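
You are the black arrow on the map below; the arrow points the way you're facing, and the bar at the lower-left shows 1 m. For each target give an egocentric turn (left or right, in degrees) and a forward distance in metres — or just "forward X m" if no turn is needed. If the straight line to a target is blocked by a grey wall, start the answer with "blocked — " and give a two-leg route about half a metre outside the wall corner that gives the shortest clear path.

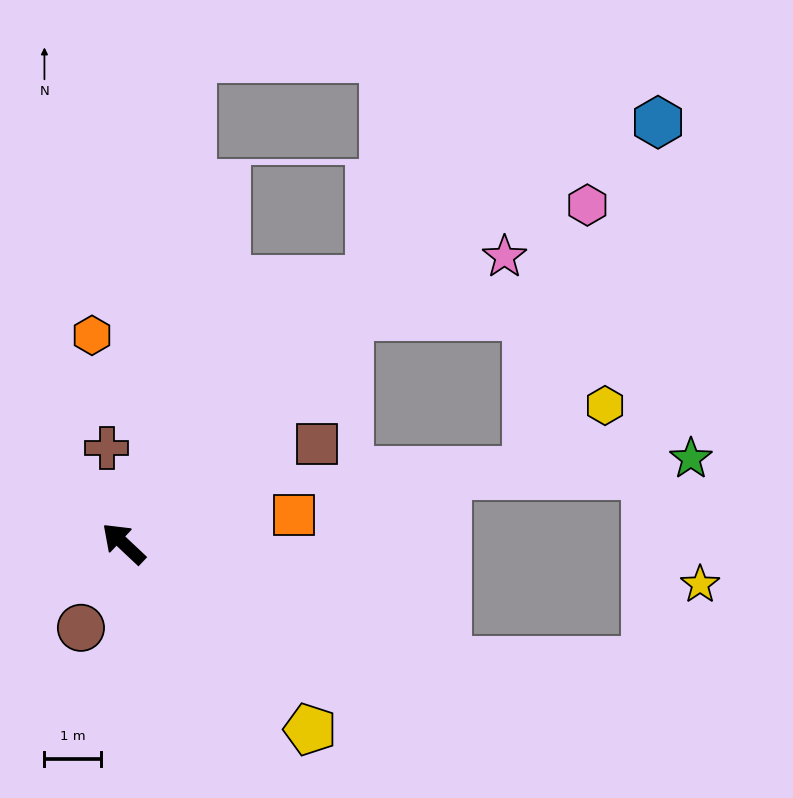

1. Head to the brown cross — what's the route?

turn right 37°, forward 1.7 m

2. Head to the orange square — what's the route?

turn right 127°, forward 3.1 m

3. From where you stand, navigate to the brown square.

turn right 110°, forward 3.9 m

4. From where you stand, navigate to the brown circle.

turn left 106°, forward 1.7 m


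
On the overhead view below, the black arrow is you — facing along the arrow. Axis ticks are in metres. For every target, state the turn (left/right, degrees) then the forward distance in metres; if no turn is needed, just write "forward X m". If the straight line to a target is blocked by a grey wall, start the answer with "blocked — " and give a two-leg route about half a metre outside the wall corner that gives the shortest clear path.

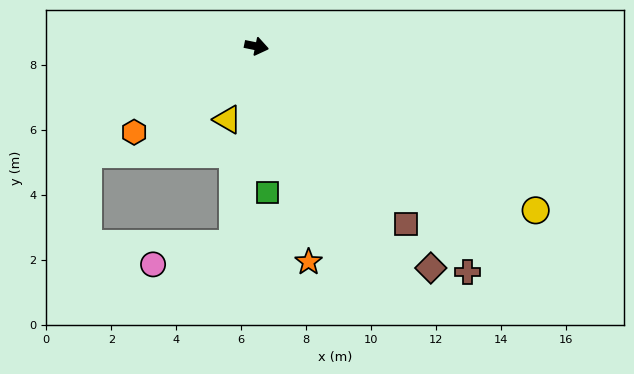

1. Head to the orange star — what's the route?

turn right 65°, forward 6.8 m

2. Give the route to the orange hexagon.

turn right 133°, forward 4.6 m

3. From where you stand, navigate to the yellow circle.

turn right 19°, forward 10.0 m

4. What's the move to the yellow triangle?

turn right 100°, forward 2.4 m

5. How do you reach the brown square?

turn right 38°, forward 7.1 m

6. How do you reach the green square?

turn right 74°, forward 4.5 m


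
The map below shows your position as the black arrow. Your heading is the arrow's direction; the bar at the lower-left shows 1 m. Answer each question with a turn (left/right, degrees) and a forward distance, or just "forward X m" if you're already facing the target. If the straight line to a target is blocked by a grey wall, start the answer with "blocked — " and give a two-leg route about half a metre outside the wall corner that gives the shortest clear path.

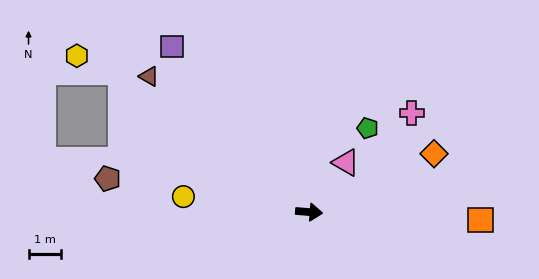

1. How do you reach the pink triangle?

turn left 58°, forward 1.9 m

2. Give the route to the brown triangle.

turn left 144°, forward 6.5 m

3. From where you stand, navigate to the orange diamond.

turn left 30°, forward 4.3 m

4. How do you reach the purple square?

turn left 134°, forward 6.7 m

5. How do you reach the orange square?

forward 5.3 m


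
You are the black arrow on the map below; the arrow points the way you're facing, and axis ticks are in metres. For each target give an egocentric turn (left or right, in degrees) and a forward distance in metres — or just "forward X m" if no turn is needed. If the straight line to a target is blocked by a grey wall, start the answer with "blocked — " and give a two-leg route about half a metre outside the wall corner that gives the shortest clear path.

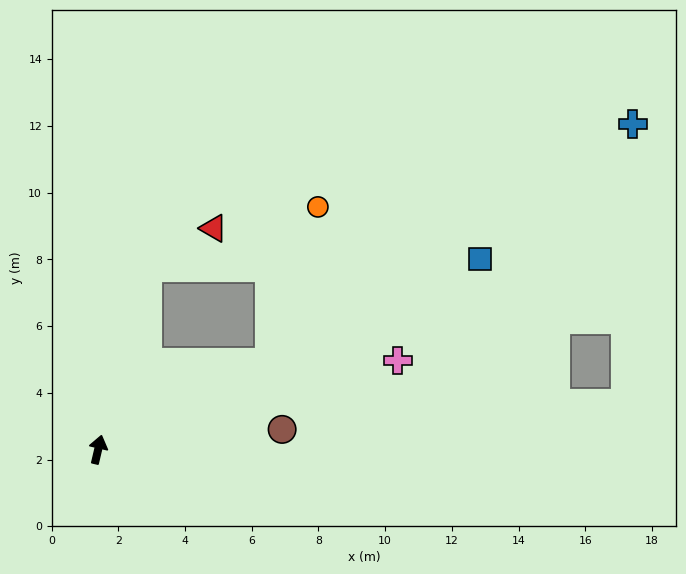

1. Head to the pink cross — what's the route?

turn right 60°, forward 9.4 m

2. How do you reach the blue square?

turn right 50°, forward 12.8 m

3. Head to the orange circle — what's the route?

blocked — turn right 50°, forward 5.8 m, then turn left 46°, forward 4.9 m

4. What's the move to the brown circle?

turn right 71°, forward 5.5 m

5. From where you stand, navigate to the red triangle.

blocked — turn right 2°, forward 5.6 m, then turn right 44°, forward 2.3 m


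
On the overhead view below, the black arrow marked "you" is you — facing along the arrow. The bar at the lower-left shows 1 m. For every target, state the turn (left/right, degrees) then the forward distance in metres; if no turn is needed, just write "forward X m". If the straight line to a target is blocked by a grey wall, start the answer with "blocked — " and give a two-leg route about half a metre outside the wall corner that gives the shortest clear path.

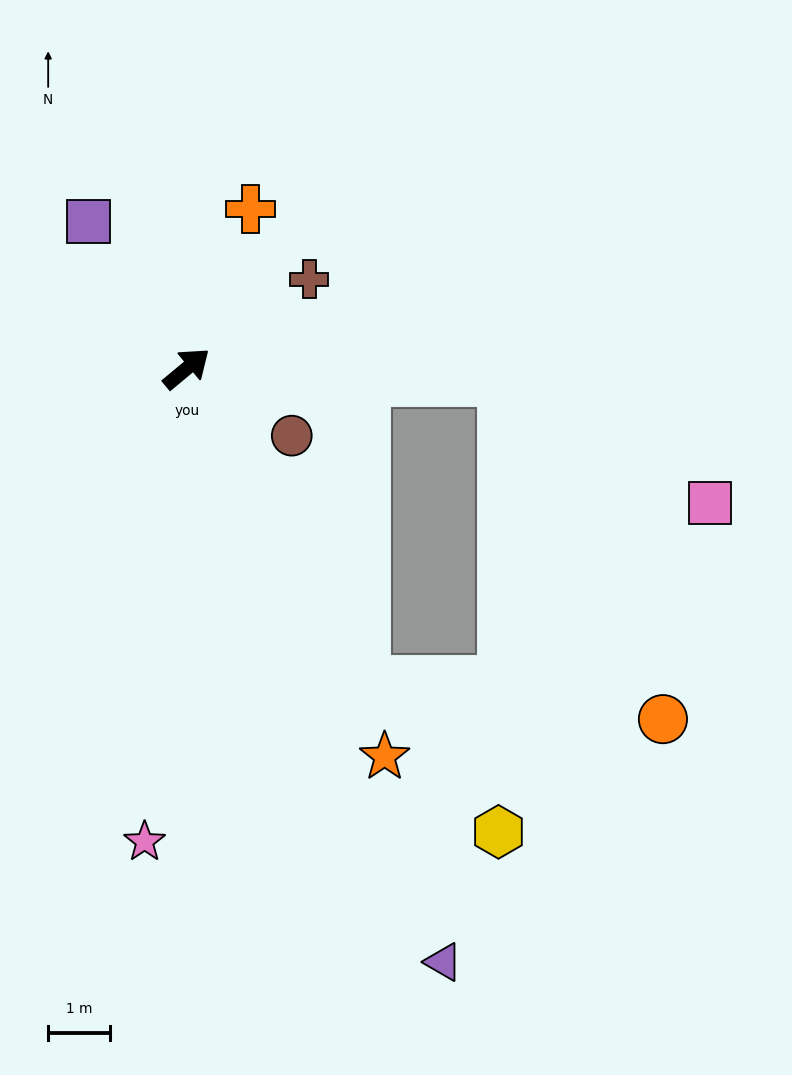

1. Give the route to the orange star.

turn right 103°, forward 7.0 m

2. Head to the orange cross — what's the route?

turn left 29°, forward 2.8 m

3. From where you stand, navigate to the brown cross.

turn right 4°, forward 2.4 m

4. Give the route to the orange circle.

blocked — turn right 100°, forward 5.8 m, then turn left 53°, forward 4.8 m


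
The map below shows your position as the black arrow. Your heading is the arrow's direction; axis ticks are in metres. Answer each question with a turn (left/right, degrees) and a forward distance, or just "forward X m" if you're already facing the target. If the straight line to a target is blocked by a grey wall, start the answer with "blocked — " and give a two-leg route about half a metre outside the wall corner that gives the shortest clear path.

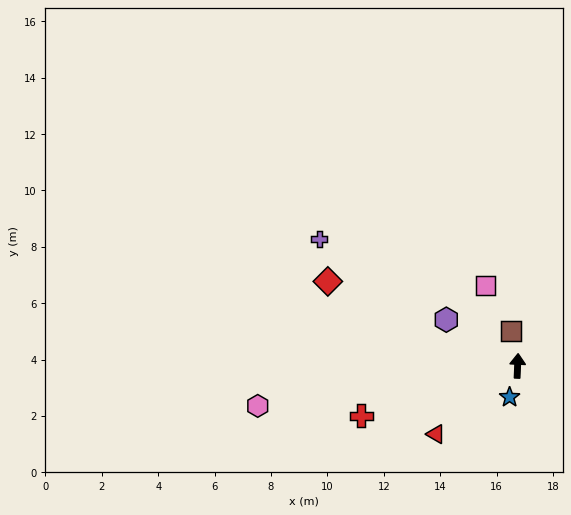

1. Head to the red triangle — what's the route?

turn left 132°, forward 3.8 m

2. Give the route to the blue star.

turn left 168°, forward 1.1 m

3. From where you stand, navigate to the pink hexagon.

turn left 101°, forward 9.3 m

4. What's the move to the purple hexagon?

turn left 60°, forward 3.0 m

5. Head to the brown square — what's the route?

turn left 13°, forward 1.3 m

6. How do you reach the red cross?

turn left 110°, forward 5.8 m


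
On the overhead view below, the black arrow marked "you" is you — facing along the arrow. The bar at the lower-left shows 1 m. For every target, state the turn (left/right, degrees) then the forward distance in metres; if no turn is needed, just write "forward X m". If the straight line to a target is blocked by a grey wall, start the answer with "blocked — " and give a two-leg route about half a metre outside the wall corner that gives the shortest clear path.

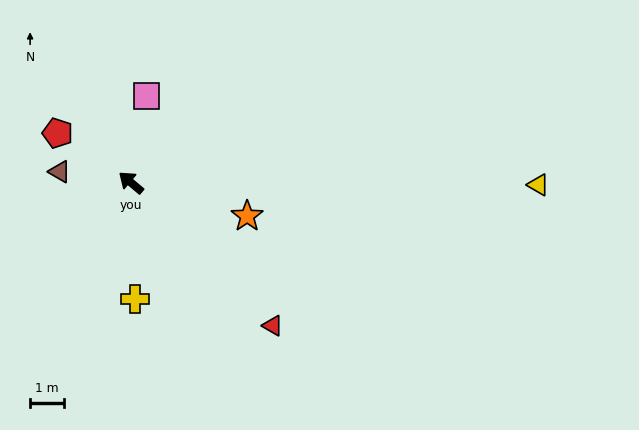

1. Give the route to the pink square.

turn right 60°, forward 2.6 m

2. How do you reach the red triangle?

turn left 175°, forward 6.0 m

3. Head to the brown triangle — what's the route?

turn left 31°, forward 2.1 m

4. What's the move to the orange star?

turn right 156°, forward 3.6 m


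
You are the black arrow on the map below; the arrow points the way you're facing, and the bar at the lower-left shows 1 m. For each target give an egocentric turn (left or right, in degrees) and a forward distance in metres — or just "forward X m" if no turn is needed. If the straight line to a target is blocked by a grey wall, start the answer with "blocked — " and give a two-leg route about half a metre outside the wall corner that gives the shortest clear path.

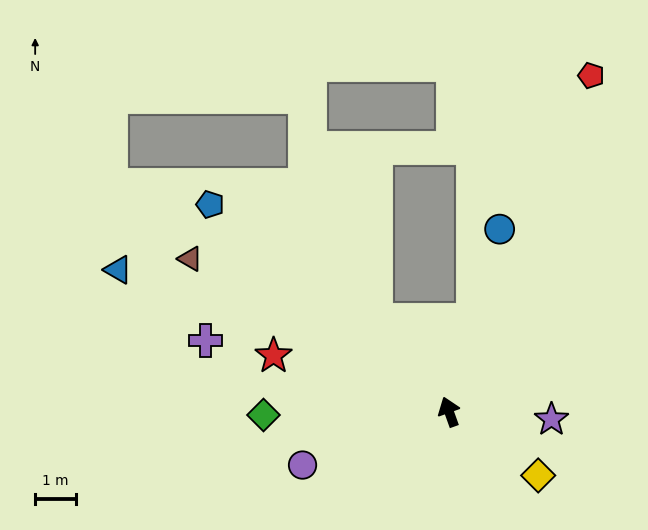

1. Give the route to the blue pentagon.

turn left 29°, forward 7.8 m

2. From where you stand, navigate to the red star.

turn left 53°, forward 4.6 m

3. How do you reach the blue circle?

turn right 35°, forward 4.7 m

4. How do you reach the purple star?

turn right 114°, forward 2.5 m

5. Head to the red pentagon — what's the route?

turn right 43°, forward 9.0 m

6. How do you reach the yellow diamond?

turn right 145°, forward 2.7 m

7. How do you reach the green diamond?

turn left 71°, forward 4.6 m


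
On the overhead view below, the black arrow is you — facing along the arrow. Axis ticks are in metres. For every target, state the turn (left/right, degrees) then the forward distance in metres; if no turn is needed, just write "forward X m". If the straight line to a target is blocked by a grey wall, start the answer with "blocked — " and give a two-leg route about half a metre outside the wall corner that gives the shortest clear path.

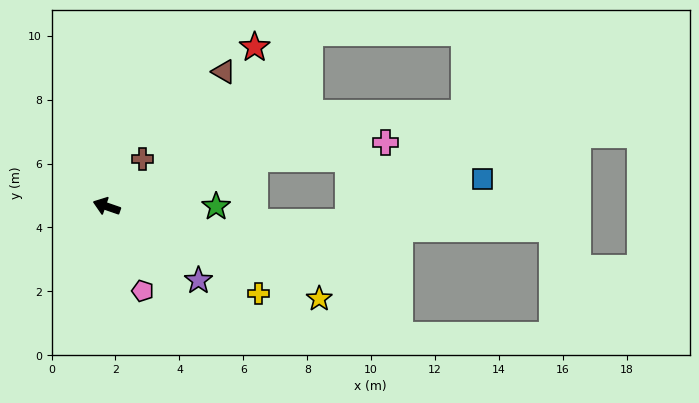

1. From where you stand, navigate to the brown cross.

turn right 108°, forward 1.9 m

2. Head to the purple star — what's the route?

turn left 160°, forward 3.7 m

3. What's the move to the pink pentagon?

turn left 132°, forward 2.9 m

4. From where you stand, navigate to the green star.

turn right 161°, forward 3.4 m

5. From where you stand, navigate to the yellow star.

turn left 176°, forward 7.3 m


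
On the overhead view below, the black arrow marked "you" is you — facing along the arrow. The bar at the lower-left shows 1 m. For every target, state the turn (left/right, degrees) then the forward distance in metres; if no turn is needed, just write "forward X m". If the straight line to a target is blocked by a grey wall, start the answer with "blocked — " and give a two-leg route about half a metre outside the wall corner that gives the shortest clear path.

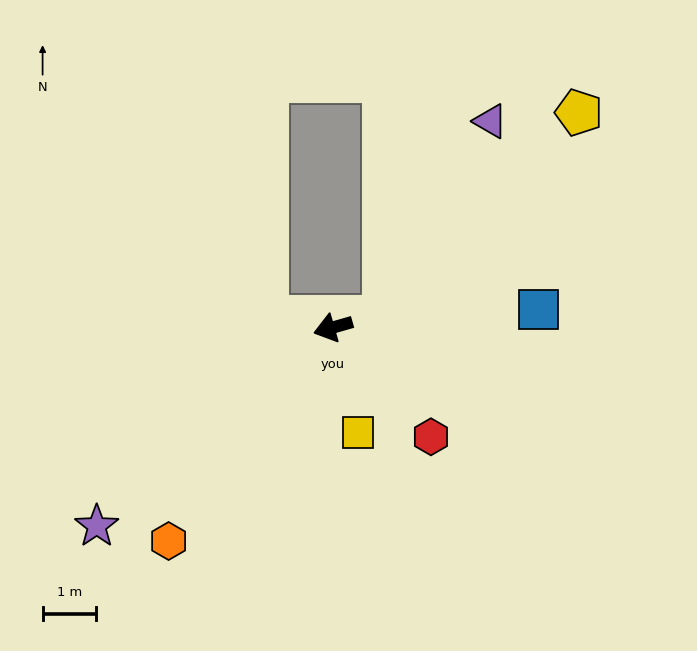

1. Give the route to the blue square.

turn left 169°, forward 3.8 m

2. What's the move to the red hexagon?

turn left 116°, forward 2.7 m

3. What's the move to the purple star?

turn left 24°, forward 5.8 m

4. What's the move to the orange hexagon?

turn left 36°, forward 5.0 m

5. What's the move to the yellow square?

turn left 87°, forward 2.0 m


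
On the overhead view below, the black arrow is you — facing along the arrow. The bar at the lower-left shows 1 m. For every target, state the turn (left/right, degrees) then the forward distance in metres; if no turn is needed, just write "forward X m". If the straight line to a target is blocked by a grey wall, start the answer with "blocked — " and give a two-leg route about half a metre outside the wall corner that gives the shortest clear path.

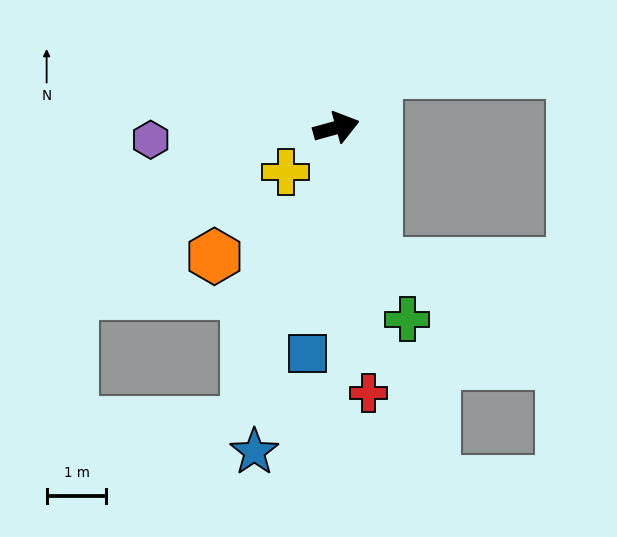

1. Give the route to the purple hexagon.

turn left 168°, forward 3.1 m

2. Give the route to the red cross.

turn right 98°, forward 4.5 m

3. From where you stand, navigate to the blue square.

turn right 113°, forward 3.8 m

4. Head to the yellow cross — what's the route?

turn right 154°, forward 1.1 m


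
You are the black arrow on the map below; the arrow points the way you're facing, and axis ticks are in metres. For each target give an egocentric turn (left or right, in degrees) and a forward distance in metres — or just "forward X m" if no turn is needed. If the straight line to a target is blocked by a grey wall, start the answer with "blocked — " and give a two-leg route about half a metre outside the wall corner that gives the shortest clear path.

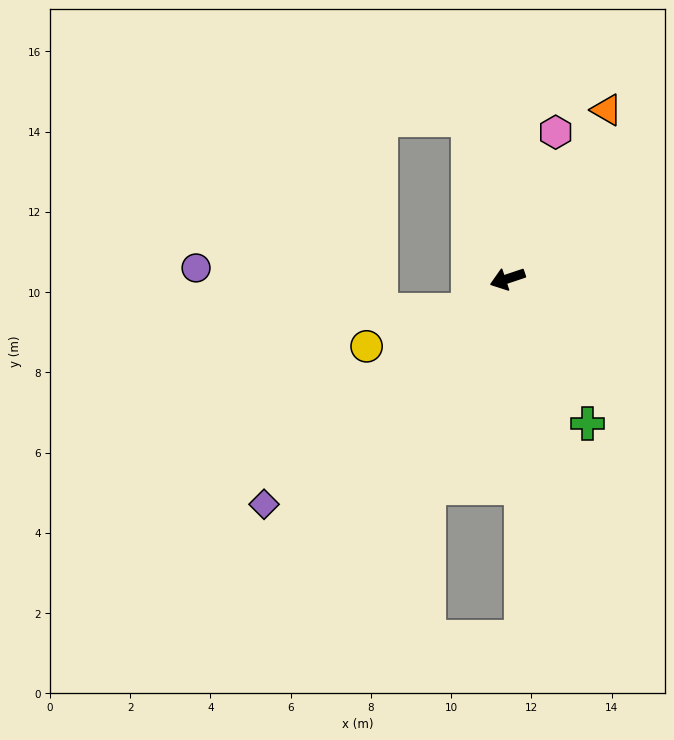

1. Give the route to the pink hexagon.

turn right 127°, forward 3.8 m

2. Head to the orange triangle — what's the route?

turn right 139°, forward 4.9 m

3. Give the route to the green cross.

turn left 100°, forward 4.1 m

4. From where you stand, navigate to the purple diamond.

turn left 24°, forward 8.3 m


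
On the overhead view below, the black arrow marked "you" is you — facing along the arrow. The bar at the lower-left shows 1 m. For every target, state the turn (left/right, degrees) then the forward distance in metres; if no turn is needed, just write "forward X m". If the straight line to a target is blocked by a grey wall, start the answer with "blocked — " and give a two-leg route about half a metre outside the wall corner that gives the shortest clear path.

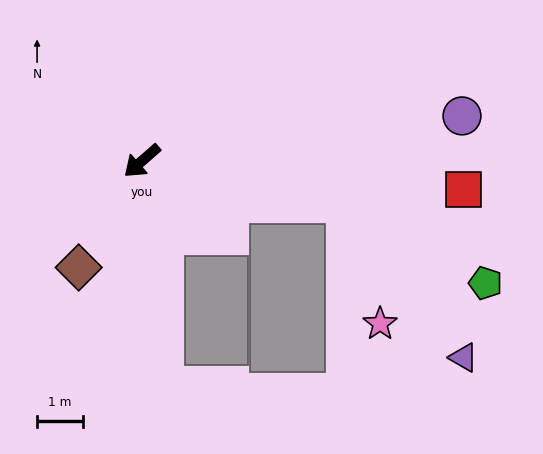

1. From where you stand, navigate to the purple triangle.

blocked — turn left 127°, forward 4.6 m, then turn right 41°, forward 4.3 m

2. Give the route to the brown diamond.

turn left 18°, forward 2.7 m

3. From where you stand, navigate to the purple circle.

turn left 147°, forward 7.1 m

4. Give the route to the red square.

turn left 134°, forward 7.1 m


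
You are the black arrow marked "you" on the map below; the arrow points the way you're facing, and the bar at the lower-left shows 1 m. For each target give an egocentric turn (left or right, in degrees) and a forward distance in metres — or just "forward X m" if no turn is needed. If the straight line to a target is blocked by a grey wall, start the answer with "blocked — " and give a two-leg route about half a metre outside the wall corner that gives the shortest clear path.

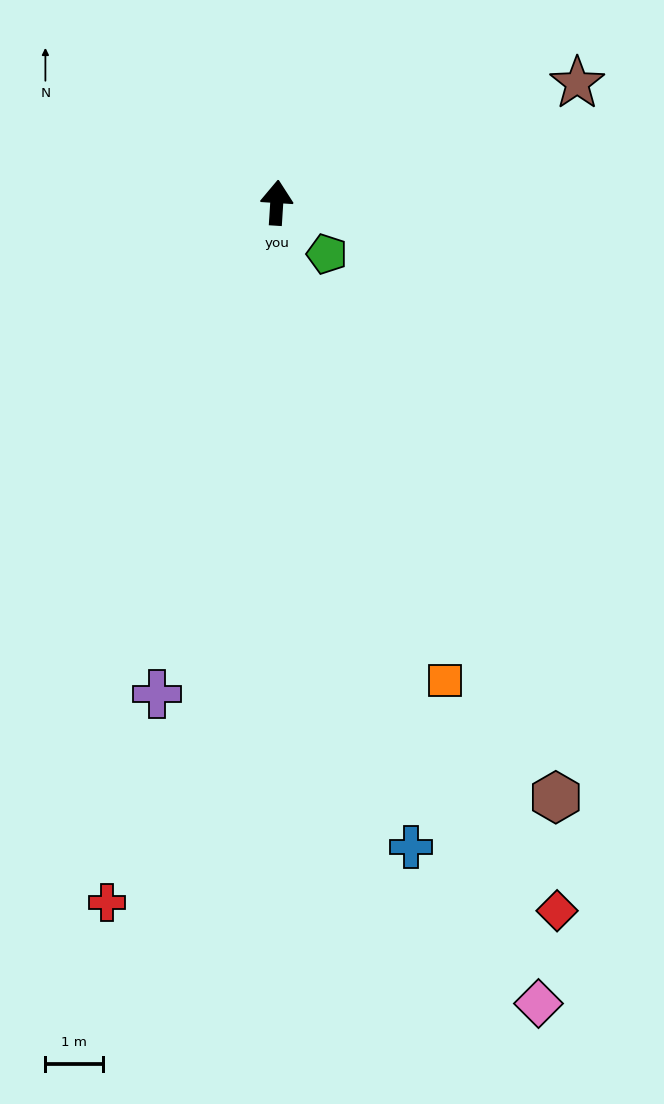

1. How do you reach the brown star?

turn right 65°, forward 5.6 m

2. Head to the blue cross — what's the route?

turn right 165°, forward 11.4 m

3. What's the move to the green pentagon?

turn right 132°, forward 1.2 m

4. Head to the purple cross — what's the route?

turn left 170°, forward 8.8 m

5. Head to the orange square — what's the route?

turn right 157°, forward 8.8 m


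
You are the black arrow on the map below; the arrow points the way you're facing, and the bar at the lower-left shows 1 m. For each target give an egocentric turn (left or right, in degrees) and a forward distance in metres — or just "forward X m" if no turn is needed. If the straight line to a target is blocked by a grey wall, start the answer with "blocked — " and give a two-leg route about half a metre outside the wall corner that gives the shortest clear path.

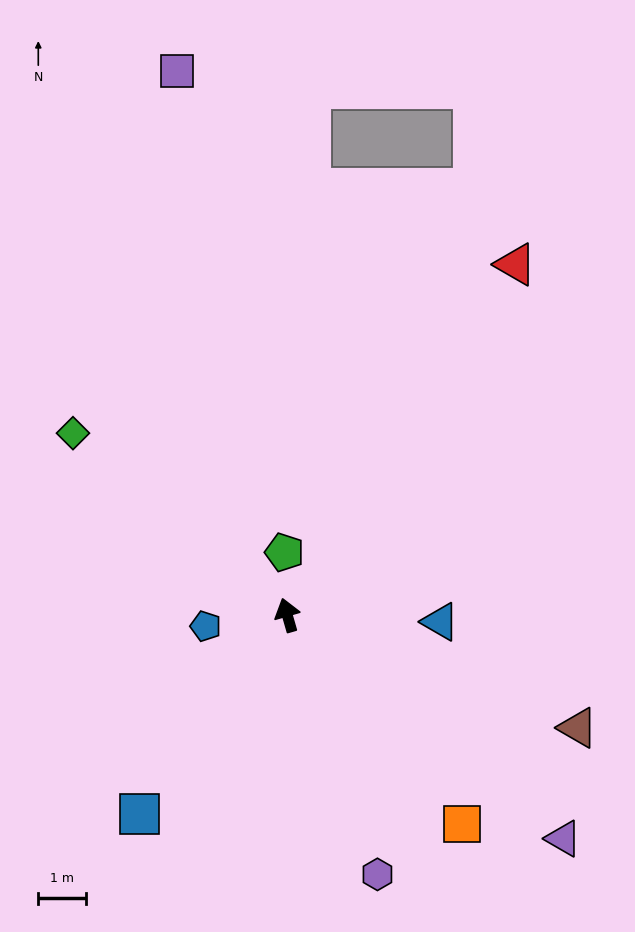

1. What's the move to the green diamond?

turn left 34°, forward 6.0 m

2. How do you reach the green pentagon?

turn right 14°, forward 1.3 m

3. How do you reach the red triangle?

turn right 49°, forward 8.9 m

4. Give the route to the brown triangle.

turn right 127°, forward 6.6 m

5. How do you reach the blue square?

turn left 127°, forward 5.2 m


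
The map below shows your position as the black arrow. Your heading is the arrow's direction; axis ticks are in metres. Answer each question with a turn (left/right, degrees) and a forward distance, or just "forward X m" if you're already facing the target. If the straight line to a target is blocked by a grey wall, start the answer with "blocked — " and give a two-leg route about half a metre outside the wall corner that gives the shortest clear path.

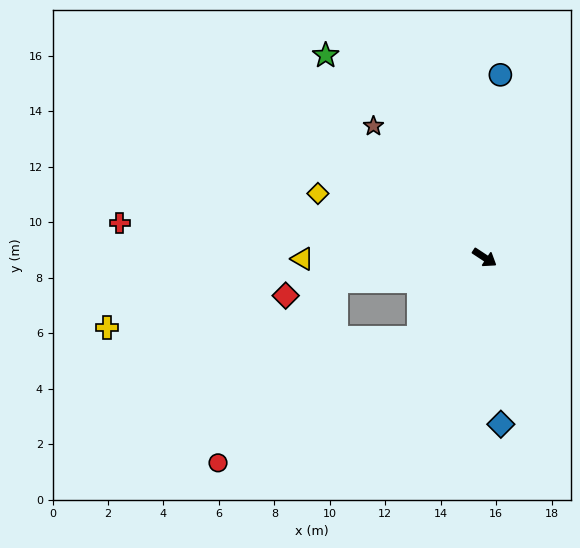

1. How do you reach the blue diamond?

turn right 51°, forward 6.0 m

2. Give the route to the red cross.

turn right 152°, forward 13.2 m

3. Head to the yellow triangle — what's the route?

turn right 146°, forward 6.6 m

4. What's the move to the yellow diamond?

turn right 168°, forward 6.4 m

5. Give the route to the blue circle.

turn left 118°, forward 6.6 m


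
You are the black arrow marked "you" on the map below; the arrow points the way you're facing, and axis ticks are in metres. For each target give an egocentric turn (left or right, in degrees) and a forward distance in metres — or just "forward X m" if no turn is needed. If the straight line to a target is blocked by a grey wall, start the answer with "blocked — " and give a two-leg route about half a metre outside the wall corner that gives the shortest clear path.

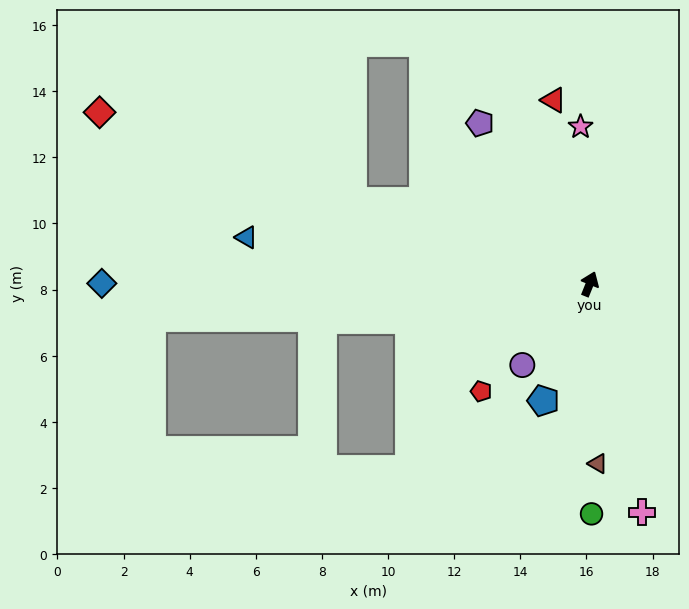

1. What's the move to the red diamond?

turn left 93°, forward 15.7 m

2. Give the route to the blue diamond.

turn left 112°, forward 14.8 m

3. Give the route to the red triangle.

turn left 33°, forward 5.7 m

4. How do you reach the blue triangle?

turn left 104°, forward 10.5 m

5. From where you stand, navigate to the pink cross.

turn right 145°, forward 7.1 m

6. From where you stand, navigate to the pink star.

turn left 25°, forward 4.8 m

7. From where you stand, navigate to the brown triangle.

turn right 155°, forward 5.4 m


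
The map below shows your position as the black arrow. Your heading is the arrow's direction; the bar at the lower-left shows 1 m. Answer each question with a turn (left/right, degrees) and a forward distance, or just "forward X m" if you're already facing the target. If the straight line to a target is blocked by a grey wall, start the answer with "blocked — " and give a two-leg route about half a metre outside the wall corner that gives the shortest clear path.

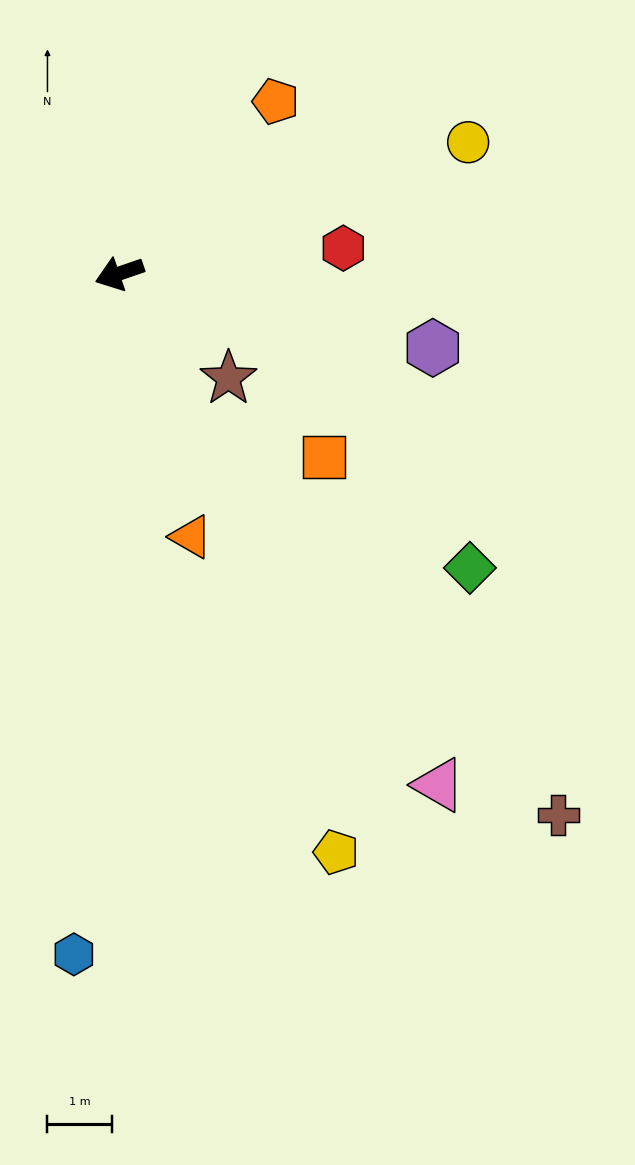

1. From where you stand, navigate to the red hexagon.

turn left 167°, forward 3.5 m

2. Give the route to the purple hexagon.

turn left 148°, forward 5.0 m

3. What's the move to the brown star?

turn left 117°, forward 2.4 m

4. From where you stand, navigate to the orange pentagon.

turn right 151°, forward 3.6 m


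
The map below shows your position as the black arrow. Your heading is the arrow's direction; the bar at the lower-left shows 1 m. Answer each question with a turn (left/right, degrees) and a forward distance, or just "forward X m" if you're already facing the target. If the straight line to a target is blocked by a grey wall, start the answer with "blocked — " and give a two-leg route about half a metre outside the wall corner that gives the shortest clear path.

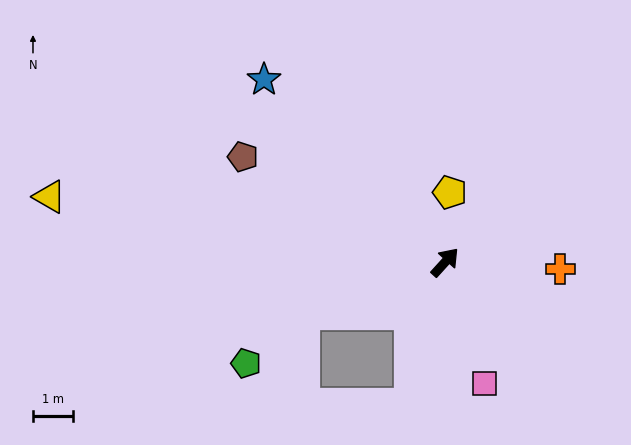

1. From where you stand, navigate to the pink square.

turn right 120°, forward 3.2 m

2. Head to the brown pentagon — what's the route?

turn left 105°, forward 5.8 m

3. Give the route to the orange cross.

turn right 51°, forward 2.9 m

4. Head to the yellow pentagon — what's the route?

turn left 38°, forward 1.8 m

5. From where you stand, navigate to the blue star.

turn left 87°, forward 6.5 m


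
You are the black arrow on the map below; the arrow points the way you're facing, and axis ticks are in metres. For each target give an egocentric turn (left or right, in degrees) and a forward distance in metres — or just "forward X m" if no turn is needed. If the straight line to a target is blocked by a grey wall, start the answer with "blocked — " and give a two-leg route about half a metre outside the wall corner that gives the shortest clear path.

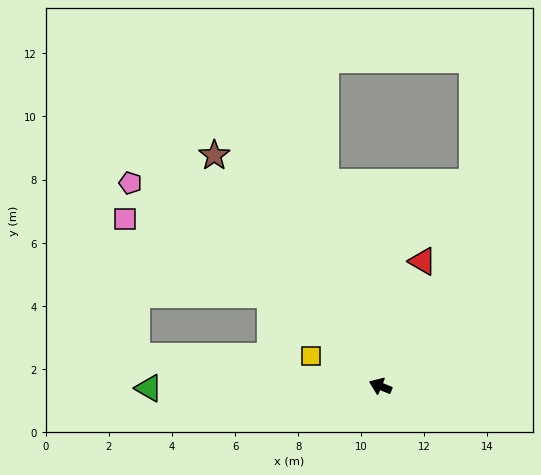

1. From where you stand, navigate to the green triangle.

turn left 23°, forward 7.3 m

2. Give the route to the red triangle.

turn right 86°, forward 4.2 m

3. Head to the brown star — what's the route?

turn right 32°, forward 9.0 m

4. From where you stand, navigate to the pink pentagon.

turn right 17°, forward 10.2 m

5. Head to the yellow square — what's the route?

forward 2.4 m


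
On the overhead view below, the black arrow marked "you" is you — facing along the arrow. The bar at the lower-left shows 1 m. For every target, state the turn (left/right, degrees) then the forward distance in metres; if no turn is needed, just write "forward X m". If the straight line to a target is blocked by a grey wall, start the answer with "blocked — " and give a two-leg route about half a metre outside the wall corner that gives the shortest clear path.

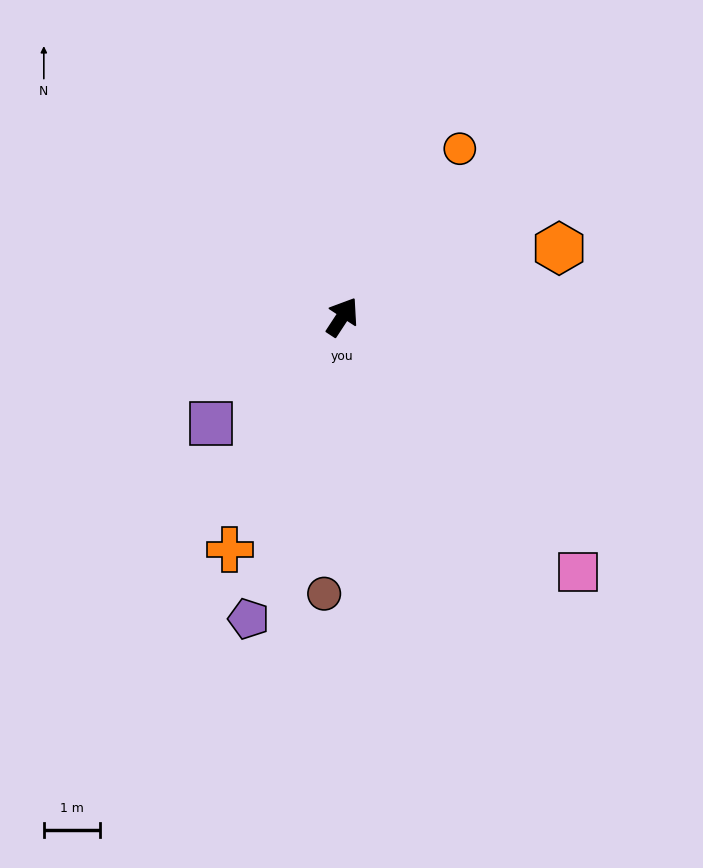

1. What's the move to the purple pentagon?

turn right 164°, forward 5.6 m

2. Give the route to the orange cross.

turn right 173°, forward 4.6 m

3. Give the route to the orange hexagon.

turn right 39°, forward 4.0 m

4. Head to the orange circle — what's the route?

forward 3.6 m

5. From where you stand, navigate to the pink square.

turn right 104°, forward 6.1 m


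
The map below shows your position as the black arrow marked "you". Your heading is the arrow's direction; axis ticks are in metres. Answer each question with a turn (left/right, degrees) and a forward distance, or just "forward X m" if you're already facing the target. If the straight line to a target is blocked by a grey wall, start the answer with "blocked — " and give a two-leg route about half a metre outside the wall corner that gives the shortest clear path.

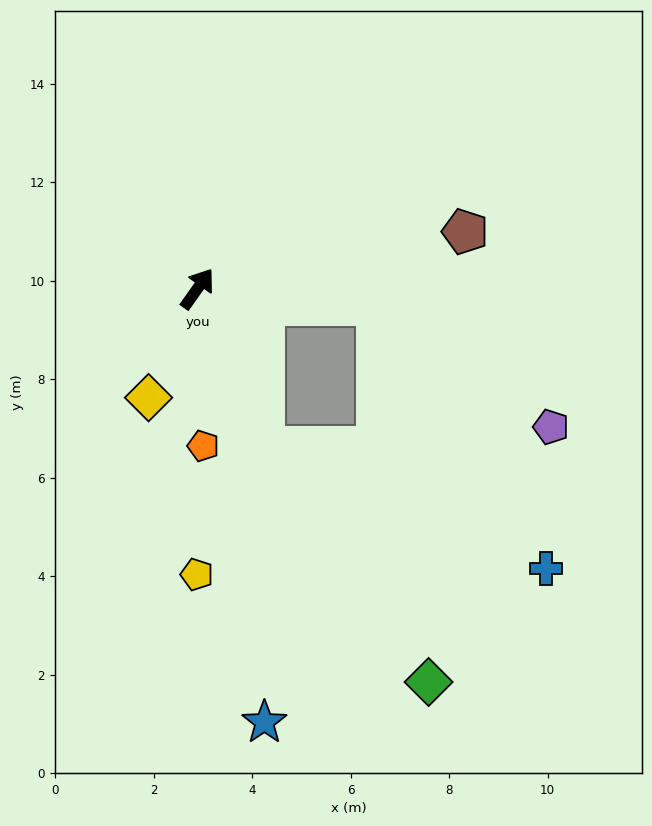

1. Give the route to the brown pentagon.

turn right 43°, forward 5.6 m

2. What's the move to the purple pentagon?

blocked — turn right 60°, forward 3.7 m, then turn right 30°, forward 4.3 m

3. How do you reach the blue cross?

blocked — turn right 122°, forward 3.5 m, then turn left 44°, forward 6.2 m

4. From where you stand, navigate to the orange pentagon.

turn right 143°, forward 3.2 m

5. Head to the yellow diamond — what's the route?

turn right 169°, forward 2.4 m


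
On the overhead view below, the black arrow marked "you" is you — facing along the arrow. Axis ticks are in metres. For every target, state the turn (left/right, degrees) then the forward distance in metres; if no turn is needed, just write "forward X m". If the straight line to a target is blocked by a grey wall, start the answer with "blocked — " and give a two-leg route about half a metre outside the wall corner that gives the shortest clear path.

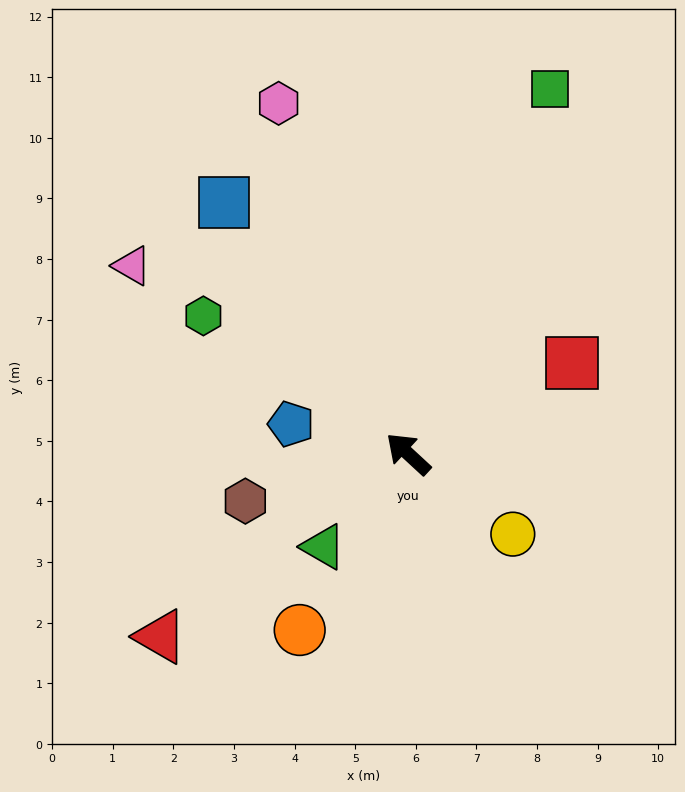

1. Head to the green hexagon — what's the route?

turn left 9°, forward 4.1 m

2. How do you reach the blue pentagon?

turn left 28°, forward 2.0 m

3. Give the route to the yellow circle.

turn right 175°, forward 2.2 m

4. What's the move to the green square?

turn right 69°, forward 6.5 m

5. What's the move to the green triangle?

turn left 90°, forward 2.1 m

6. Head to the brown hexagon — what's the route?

turn left 59°, forward 2.8 m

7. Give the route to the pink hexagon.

turn right 27°, forward 6.2 m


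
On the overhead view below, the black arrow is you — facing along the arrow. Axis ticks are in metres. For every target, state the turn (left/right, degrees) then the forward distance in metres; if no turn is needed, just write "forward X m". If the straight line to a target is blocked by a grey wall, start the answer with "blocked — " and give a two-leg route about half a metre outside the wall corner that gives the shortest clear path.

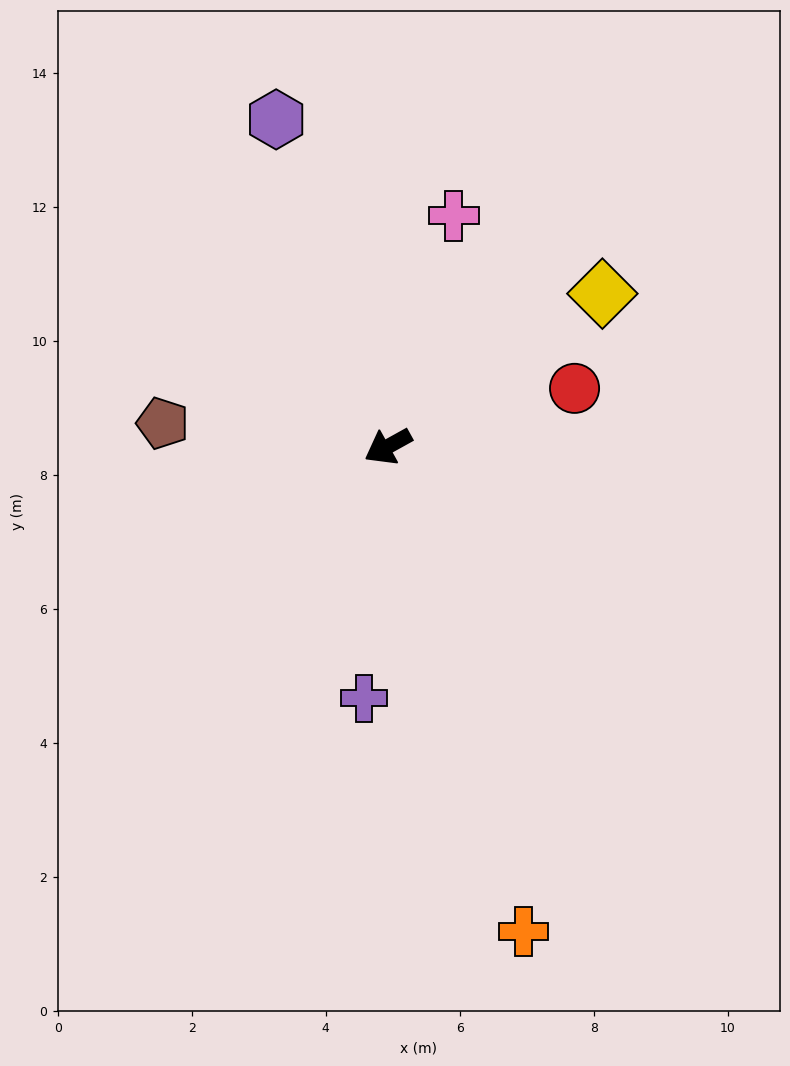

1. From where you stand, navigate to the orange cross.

turn left 77°, forward 7.5 m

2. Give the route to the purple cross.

turn left 56°, forward 3.8 m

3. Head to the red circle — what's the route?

turn left 168°, forward 2.9 m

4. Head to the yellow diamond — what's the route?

turn right 174°, forward 3.9 m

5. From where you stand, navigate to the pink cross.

turn right 135°, forward 3.6 m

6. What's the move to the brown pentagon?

turn right 35°, forward 3.4 m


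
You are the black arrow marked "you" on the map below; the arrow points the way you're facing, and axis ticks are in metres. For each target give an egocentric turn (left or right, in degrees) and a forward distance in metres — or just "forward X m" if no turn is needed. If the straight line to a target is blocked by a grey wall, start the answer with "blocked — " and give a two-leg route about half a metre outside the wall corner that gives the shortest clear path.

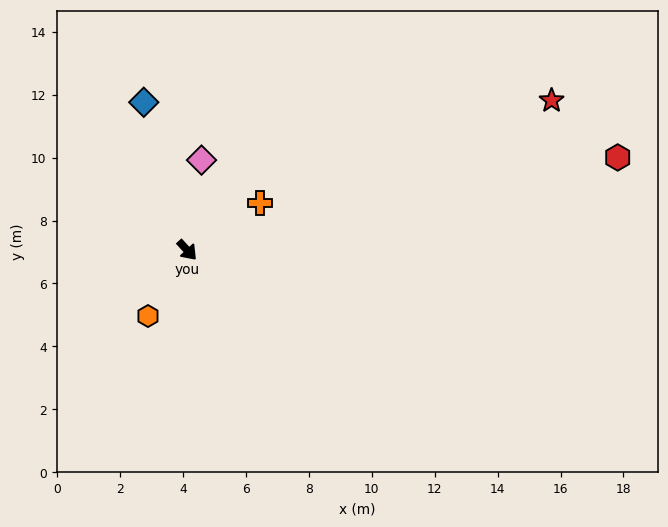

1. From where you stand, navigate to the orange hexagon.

turn right 73°, forward 2.4 m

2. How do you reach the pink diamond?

turn left 128°, forward 2.9 m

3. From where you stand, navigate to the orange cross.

turn left 80°, forward 2.8 m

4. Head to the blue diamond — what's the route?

turn left 154°, forward 4.9 m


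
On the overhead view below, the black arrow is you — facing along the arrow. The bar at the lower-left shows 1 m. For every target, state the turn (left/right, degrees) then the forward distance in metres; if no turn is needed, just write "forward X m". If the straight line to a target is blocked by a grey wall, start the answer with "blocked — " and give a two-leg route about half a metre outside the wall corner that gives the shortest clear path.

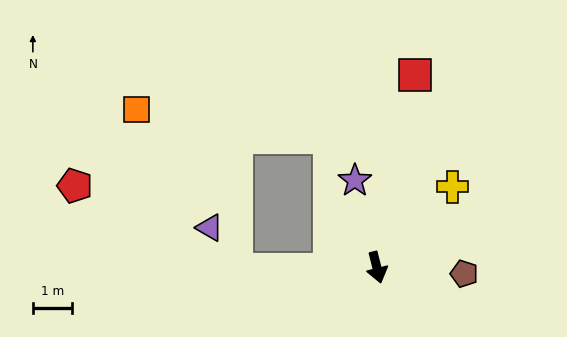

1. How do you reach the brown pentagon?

turn left 72°, forward 2.3 m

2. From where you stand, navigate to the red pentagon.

blocked — turn right 103°, forward 3.6 m, then turn right 28°, forward 4.7 m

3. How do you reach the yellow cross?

turn left 123°, forward 2.9 m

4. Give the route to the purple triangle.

blocked — turn right 103°, forward 3.6 m, then turn right 58°, forward 1.3 m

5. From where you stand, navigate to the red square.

turn left 155°, forward 5.1 m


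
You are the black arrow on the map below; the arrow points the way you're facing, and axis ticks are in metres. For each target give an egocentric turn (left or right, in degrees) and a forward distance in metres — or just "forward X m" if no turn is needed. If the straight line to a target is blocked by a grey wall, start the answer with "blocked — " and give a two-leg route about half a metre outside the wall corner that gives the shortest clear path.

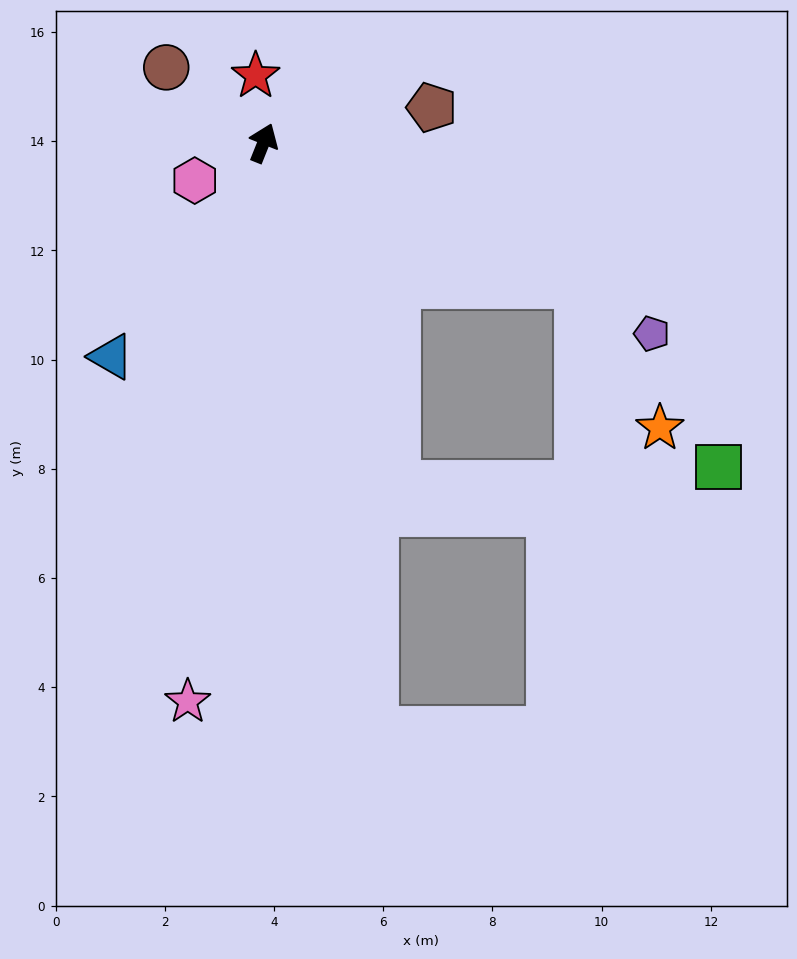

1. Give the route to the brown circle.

turn left 74°, forward 2.3 m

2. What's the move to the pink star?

turn right 166°, forward 10.3 m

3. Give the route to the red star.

turn left 28°, forward 1.2 m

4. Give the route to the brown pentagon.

turn right 56°, forward 3.1 m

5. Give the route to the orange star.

blocked — turn right 93°, forward 6.3 m, then turn right 35°, forward 3.0 m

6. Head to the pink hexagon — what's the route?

turn left 140°, forward 1.4 m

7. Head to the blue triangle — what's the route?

turn left 166°, forward 4.8 m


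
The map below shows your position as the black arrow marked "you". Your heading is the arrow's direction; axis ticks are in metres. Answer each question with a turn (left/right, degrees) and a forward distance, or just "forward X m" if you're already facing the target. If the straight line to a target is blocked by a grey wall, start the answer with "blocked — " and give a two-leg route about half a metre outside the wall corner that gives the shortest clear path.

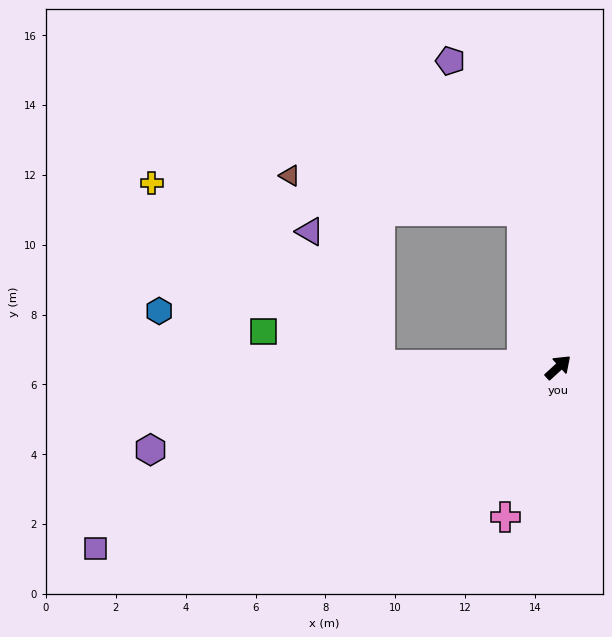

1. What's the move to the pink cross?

turn right 152°, forward 4.5 m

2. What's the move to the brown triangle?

blocked — turn left 61°, forward 4.6 m, then turn left 68°, forward 6.7 m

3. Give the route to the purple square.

turn left 159°, forward 14.2 m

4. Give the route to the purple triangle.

blocked — turn left 137°, forward 5.1 m, then turn right 62°, forward 4.3 m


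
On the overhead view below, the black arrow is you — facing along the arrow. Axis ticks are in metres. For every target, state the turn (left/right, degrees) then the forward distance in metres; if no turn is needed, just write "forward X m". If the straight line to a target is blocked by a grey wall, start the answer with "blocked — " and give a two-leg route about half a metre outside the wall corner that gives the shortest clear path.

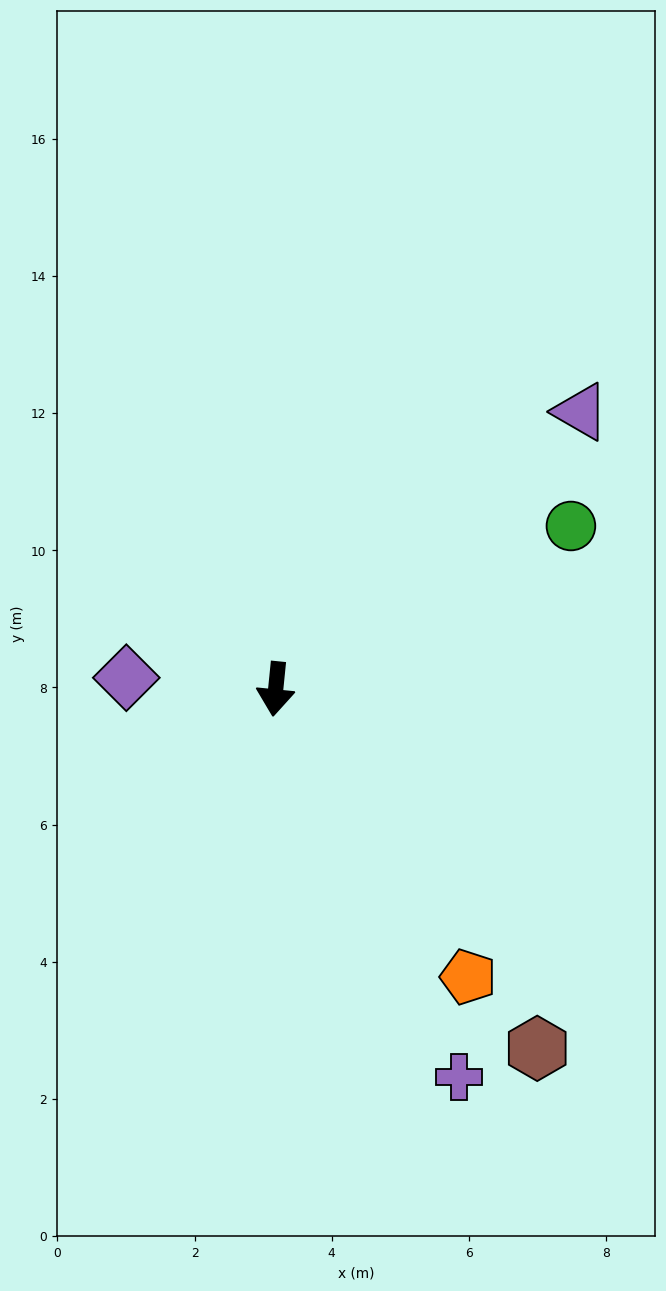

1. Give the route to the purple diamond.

turn right 89°, forward 2.2 m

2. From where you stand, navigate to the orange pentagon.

turn left 40°, forward 5.1 m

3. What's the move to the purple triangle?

turn left 138°, forward 6.0 m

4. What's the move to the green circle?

turn left 125°, forward 4.9 m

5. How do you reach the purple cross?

turn left 31°, forward 6.3 m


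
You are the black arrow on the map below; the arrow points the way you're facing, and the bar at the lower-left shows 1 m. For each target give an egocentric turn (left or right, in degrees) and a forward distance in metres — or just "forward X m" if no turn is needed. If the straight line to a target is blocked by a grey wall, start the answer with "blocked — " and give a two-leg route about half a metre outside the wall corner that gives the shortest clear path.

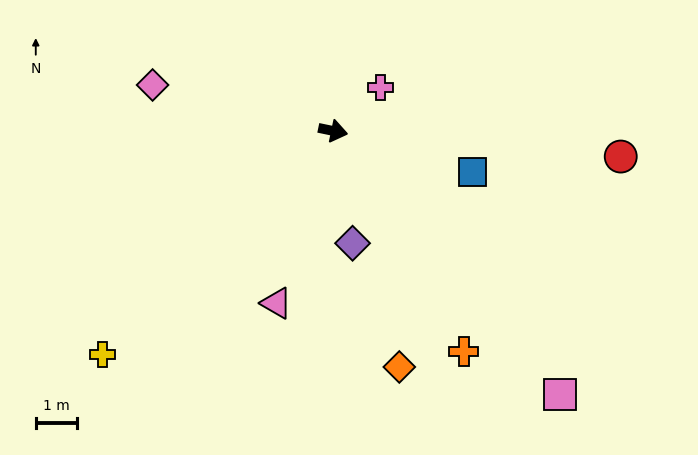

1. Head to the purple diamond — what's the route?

turn right 68°, forward 2.8 m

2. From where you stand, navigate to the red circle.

turn left 7°, forward 7.0 m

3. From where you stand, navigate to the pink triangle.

turn right 96°, forward 4.4 m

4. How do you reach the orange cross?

turn right 48°, forward 6.2 m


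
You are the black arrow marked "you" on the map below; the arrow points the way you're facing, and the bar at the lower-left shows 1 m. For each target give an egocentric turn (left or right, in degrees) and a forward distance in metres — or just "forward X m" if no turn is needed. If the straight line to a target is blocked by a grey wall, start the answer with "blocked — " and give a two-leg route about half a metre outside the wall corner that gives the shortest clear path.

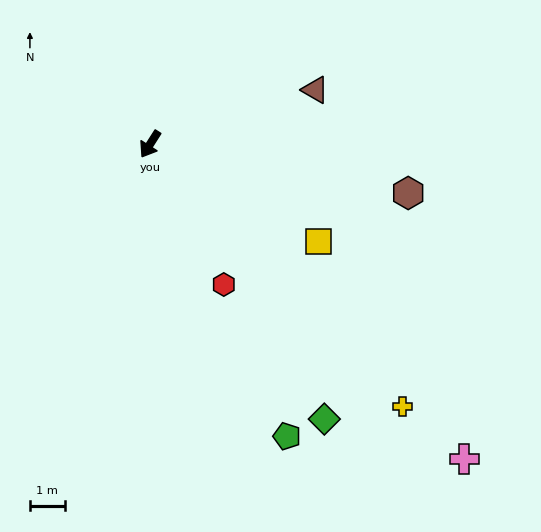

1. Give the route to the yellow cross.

turn left 76°, forward 10.5 m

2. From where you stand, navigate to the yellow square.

turn left 93°, forward 5.6 m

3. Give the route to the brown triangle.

turn left 141°, forward 5.0 m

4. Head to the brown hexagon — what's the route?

turn left 112°, forward 7.6 m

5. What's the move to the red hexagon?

turn left 60°, forward 4.6 m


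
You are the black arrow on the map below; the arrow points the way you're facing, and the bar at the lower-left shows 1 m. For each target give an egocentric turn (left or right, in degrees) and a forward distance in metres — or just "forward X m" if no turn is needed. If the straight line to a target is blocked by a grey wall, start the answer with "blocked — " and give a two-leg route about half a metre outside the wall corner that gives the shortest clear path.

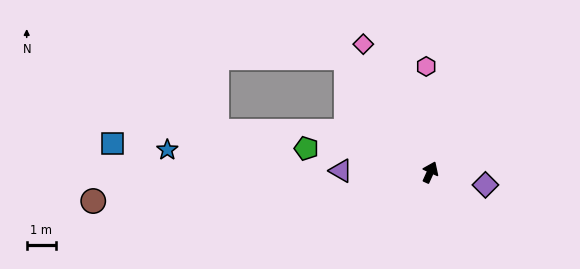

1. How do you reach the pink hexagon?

turn left 27°, forward 3.6 m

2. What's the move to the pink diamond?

turn left 52°, forward 5.0 m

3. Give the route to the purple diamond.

turn right 79°, forward 1.9 m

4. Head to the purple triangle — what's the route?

turn left 113°, forward 3.1 m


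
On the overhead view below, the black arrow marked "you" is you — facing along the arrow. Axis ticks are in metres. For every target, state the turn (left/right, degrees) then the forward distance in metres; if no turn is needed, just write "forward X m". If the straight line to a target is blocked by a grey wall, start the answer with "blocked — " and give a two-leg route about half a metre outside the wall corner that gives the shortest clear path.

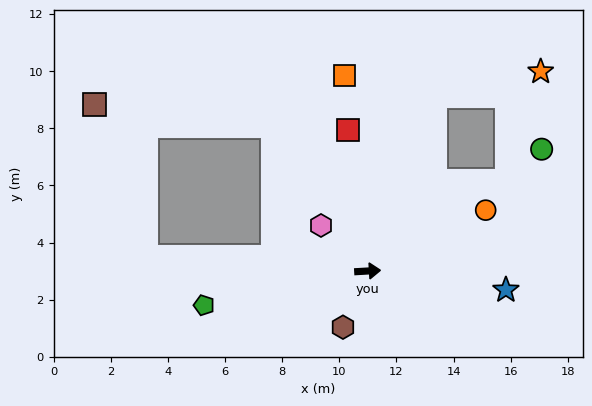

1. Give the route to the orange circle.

turn left 24°, forward 4.6 m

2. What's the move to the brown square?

blocked — turn left 173°, forward 7.8 m, then turn right 67°, forward 5.6 m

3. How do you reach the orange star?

blocked — turn left 65°, forward 6.6 m, then turn right 55°, forward 3.8 m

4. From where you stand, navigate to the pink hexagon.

turn left 132°, forward 2.3 m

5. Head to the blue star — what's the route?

turn right 11°, forward 4.9 m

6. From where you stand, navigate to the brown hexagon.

turn right 117°, forward 2.1 m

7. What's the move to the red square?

turn left 95°, forward 5.0 m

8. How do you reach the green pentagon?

turn right 171°, forward 5.9 m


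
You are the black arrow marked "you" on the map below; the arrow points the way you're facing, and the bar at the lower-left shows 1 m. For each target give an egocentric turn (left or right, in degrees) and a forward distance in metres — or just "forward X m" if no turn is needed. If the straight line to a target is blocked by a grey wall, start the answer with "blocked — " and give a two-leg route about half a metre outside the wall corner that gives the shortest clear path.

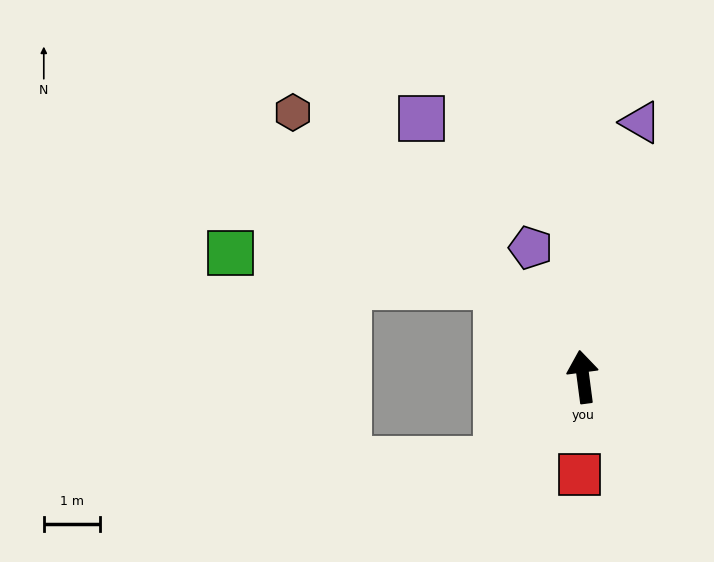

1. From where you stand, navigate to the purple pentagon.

turn left 15°, forward 2.5 m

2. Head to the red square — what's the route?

turn left 170°, forward 1.7 m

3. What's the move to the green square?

blocked — turn left 36°, forward 2.2 m, then turn left 40°, forward 4.8 m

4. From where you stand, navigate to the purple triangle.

turn right 20°, forward 4.6 m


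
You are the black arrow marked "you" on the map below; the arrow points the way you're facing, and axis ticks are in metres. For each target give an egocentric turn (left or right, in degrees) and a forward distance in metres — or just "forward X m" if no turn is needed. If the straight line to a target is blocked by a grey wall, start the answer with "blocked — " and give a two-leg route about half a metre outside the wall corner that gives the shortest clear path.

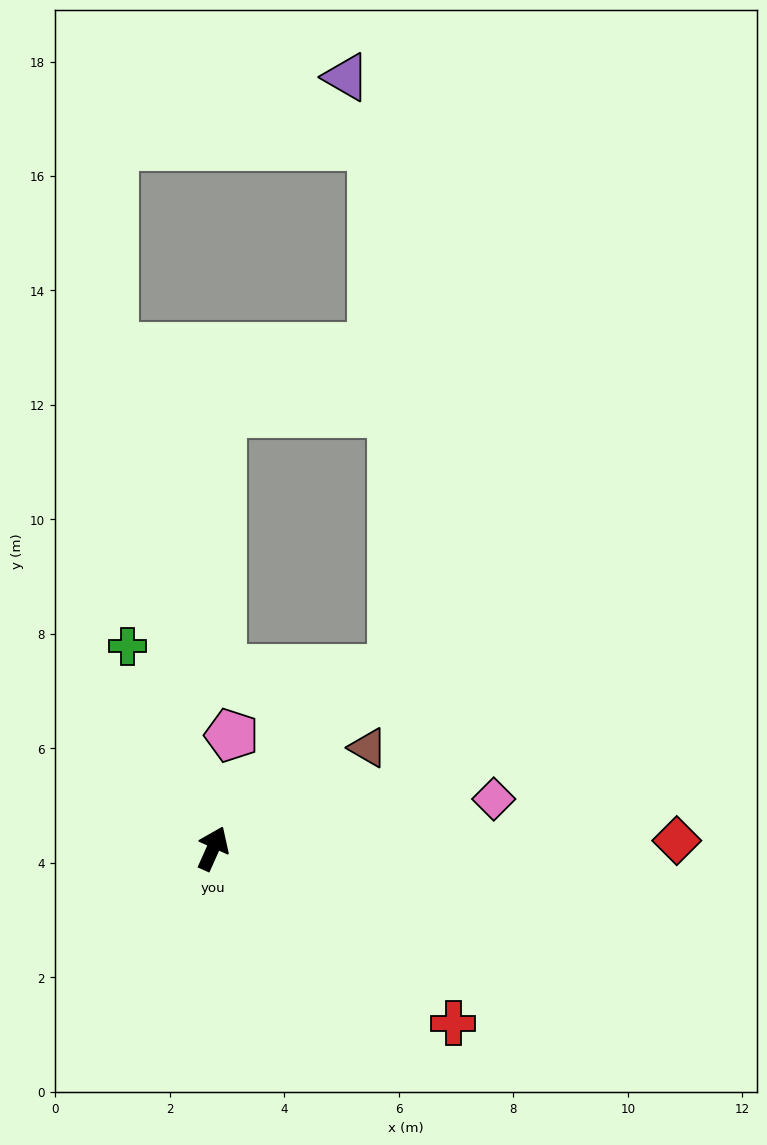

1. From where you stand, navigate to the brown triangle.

turn right 33°, forward 3.2 m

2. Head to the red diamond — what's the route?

turn right 65°, forward 8.1 m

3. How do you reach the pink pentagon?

turn left 15°, forward 2.0 m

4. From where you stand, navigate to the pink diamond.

turn right 56°, forward 5.0 m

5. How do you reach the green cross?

turn left 47°, forward 3.8 m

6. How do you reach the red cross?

turn right 102°, forward 5.2 m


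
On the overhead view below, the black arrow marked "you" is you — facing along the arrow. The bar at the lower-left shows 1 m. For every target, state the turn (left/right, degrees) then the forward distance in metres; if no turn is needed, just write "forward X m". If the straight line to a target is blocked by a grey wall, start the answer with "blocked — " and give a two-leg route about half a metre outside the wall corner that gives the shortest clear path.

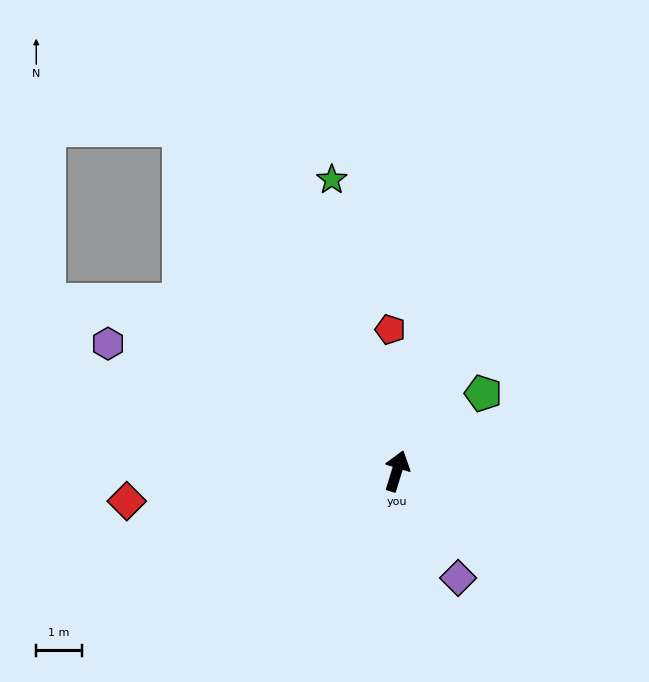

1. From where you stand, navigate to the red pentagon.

turn left 20°, forward 3.1 m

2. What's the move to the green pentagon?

turn right 31°, forward 2.5 m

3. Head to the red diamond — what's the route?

turn left 113°, forward 6.0 m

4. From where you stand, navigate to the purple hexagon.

turn left 83°, forward 6.9 m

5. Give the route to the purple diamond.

turn right 133°, forward 2.7 m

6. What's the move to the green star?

turn left 30°, forward 6.5 m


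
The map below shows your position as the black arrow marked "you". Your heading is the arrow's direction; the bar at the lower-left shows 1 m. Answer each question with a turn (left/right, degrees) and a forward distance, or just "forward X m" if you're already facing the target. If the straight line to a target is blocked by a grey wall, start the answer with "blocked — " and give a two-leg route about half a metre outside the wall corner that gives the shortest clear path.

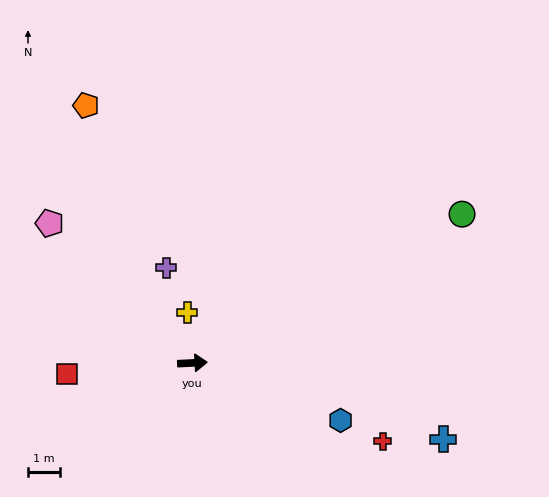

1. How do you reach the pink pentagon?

turn left 133°, forward 6.3 m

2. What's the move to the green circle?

turn left 26°, forward 9.7 m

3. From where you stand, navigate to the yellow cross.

turn left 93°, forward 1.6 m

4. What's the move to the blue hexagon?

turn right 24°, forward 5.0 m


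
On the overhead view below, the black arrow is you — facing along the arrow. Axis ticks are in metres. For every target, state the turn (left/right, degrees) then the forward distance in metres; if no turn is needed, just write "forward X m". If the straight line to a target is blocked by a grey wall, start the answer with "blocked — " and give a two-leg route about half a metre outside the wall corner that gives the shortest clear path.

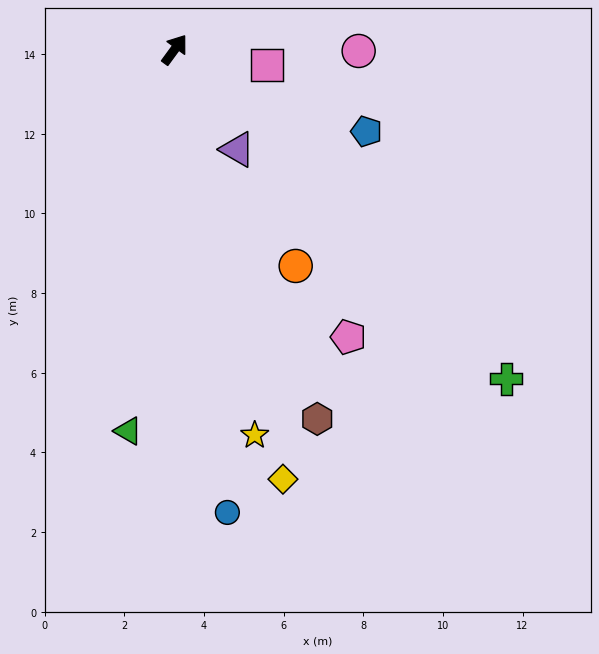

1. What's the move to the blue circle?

turn right 137°, forward 11.7 m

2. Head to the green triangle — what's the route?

turn right 151°, forward 9.7 m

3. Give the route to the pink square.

turn right 63°, forward 2.3 m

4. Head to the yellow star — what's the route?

turn right 132°, forward 9.9 m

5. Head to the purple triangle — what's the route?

turn right 112°, forward 3.0 m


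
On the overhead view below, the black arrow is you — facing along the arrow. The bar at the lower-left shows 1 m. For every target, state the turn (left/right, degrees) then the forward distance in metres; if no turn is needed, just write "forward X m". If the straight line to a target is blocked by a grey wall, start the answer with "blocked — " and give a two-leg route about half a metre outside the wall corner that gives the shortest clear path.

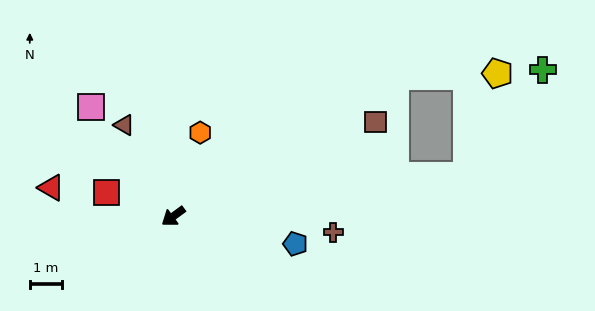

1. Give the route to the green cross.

blocked — turn left 152°, forward 9.2 m, then turn left 46°, forward 4.1 m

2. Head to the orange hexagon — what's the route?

turn right 144°, forward 2.7 m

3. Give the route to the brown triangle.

turn right 98°, forward 3.2 m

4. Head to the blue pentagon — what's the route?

turn left 131°, forward 3.9 m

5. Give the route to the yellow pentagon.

blocked — turn left 176°, forward 8.1 m, then turn right 30°, forward 3.2 m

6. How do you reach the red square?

turn right 56°, forward 2.2 m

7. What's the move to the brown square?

turn left 169°, forward 6.9 m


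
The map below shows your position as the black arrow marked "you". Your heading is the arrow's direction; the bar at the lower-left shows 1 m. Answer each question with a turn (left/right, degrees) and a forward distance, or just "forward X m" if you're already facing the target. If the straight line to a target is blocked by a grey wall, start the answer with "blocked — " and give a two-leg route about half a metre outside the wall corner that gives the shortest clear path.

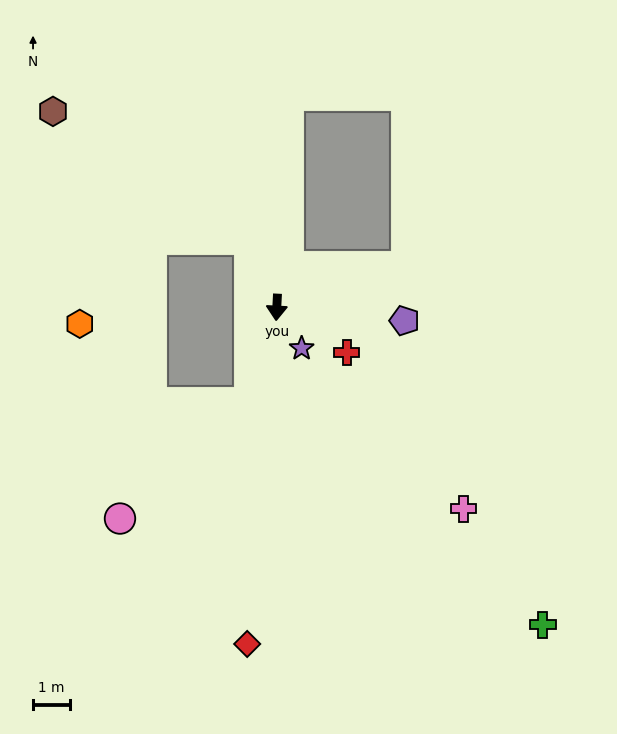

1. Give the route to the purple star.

turn left 34°, forward 1.3 m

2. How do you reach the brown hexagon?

blocked — turn right 155°, forward 2.0 m, then turn left 35°, forward 6.4 m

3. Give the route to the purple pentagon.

turn left 87°, forward 3.5 m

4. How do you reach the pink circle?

blocked — turn right 13°, forward 2.7 m, then turn right 32°, forward 4.7 m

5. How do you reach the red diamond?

turn right 2°, forward 9.2 m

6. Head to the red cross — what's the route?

turn left 60°, forward 2.3 m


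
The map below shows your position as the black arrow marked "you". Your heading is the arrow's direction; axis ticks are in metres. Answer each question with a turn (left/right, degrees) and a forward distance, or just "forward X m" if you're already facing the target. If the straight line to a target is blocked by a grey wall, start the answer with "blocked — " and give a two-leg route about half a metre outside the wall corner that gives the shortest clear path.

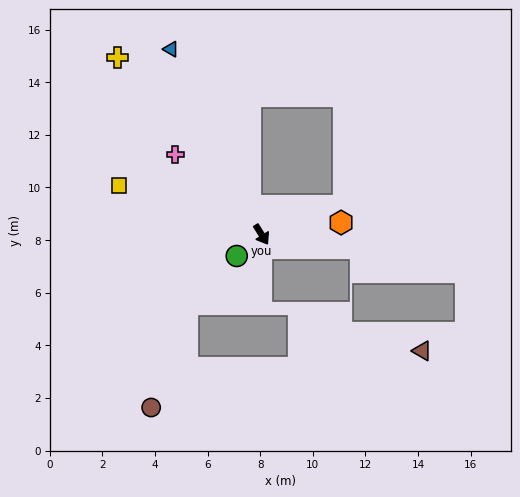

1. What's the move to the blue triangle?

turn left 174°, forward 7.8 m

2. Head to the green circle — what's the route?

turn right 81°, forward 1.2 m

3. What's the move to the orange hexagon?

turn left 67°, forward 3.1 m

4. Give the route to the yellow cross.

turn right 173°, forward 8.7 m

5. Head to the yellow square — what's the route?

turn right 141°, forward 5.7 m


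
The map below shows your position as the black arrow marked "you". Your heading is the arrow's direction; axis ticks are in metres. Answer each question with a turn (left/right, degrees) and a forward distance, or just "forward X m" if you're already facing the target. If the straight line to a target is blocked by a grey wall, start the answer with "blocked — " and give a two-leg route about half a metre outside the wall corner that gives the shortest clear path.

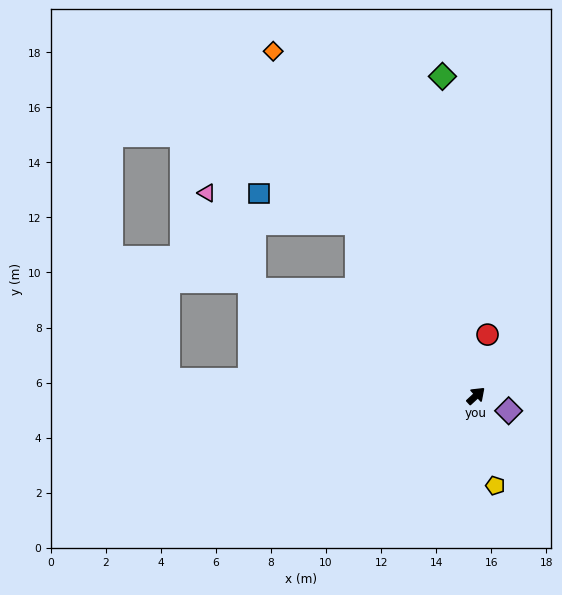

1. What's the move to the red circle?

turn left 36°, forward 2.3 m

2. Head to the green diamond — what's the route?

turn left 53°, forward 11.7 m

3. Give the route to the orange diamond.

turn left 78°, forward 14.5 m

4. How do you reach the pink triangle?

blocked — turn left 112°, forward 8.9 m, then turn right 39°, forward 3.9 m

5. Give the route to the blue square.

blocked — turn left 82°, forward 7.6 m, then turn left 38°, forward 3.7 m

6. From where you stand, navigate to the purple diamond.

turn right 68°, forward 1.3 m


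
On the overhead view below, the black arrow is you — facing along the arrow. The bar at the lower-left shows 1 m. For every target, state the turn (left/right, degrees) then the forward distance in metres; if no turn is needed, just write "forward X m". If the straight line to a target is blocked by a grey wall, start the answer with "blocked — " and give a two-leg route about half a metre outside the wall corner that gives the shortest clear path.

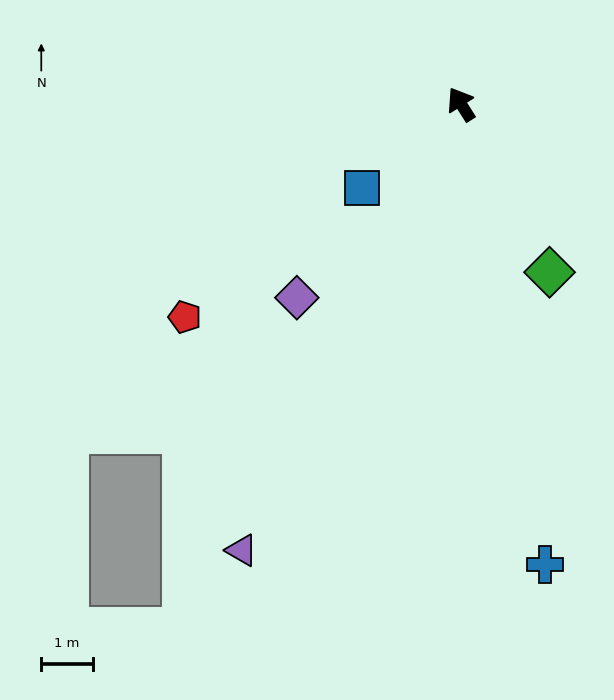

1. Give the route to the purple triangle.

turn left 121°, forward 9.7 m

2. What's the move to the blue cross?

turn left 158°, forward 9.1 m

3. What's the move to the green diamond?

turn left 175°, forward 3.7 m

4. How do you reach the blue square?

turn left 98°, forward 2.5 m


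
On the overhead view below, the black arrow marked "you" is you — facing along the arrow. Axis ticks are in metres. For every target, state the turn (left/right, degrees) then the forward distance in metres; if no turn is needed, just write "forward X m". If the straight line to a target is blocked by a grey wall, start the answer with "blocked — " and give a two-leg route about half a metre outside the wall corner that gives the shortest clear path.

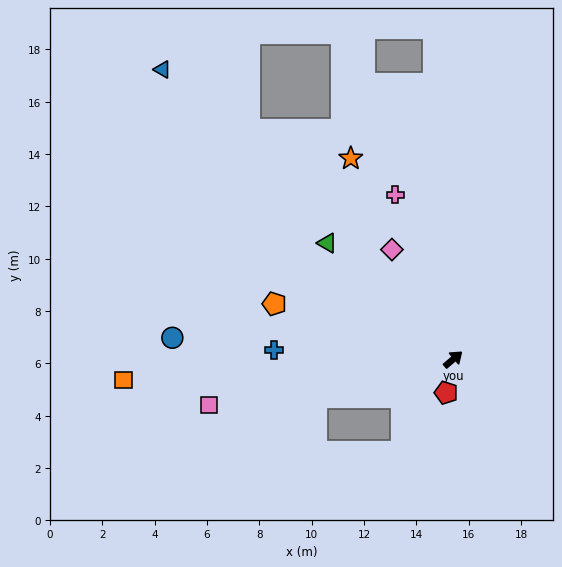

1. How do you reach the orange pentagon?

turn left 122°, forward 7.2 m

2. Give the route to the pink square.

turn left 150°, forward 9.5 m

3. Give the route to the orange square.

turn left 143°, forward 12.6 m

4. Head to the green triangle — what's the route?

turn left 97°, forward 6.5 m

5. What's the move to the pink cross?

turn left 69°, forward 6.7 m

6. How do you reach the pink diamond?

turn left 79°, forward 4.8 m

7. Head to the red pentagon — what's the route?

turn right 142°, forward 1.3 m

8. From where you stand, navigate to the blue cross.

turn left 137°, forward 6.9 m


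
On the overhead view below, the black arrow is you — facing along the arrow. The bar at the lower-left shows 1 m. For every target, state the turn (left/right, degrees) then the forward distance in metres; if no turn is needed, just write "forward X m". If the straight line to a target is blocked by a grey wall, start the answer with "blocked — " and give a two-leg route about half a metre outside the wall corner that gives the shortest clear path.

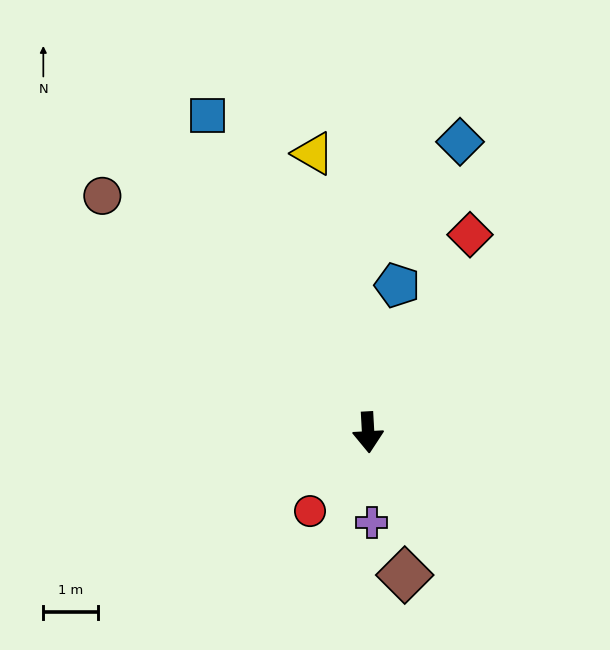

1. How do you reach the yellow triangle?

turn right 172°, forward 5.2 m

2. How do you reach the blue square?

turn right 156°, forward 6.5 m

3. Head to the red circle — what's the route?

turn right 40°, forward 1.8 m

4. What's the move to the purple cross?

forward 1.6 m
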